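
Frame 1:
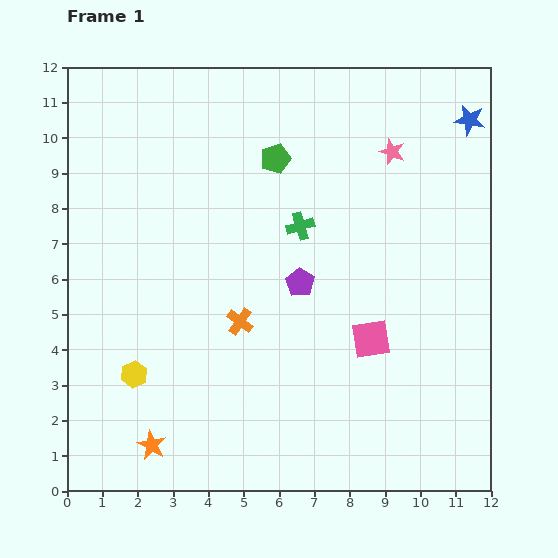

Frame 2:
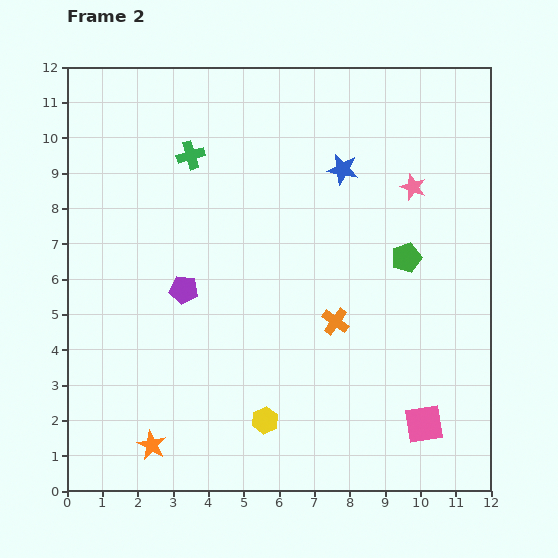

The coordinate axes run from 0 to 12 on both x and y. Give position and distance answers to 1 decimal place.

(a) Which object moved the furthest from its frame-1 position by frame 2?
the green pentagon

(moved 4.6; next 3.9)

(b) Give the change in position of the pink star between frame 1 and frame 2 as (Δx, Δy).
(0.6, -1.0)

The pink star was at (9.2, 9.6) in frame 1 and (9.8, 8.6) in frame 2.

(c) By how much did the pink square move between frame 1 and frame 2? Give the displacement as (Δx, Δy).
(1.5, -2.4)

The pink square was at (8.6, 4.3) in frame 1 and (10.1, 1.9) in frame 2.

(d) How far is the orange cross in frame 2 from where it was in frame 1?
2.7

The orange cross moved from (4.9, 4.8) to (7.6, 4.8), a distance of √(2.7² + 0.0²) ≈ 2.7.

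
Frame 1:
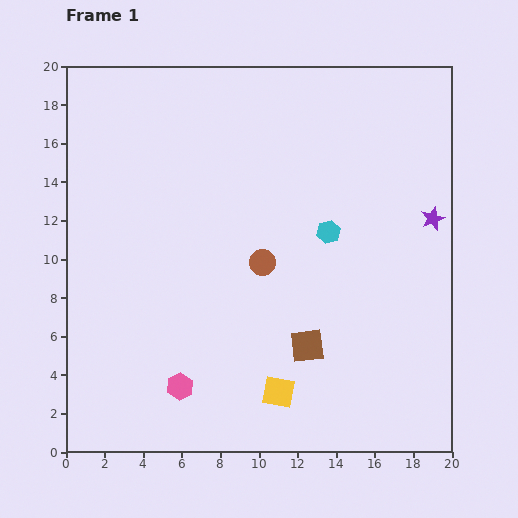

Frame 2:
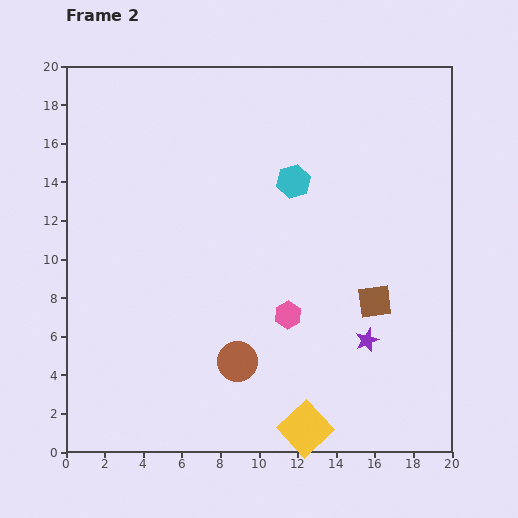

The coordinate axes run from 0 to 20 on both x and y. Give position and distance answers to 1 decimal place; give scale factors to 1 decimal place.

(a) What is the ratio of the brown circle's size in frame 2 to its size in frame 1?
1.5×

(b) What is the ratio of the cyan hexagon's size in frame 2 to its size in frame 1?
1.4×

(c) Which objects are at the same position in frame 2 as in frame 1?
none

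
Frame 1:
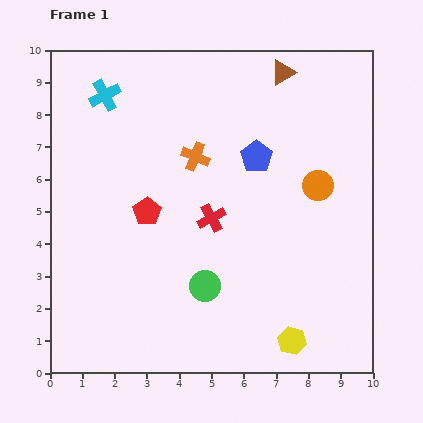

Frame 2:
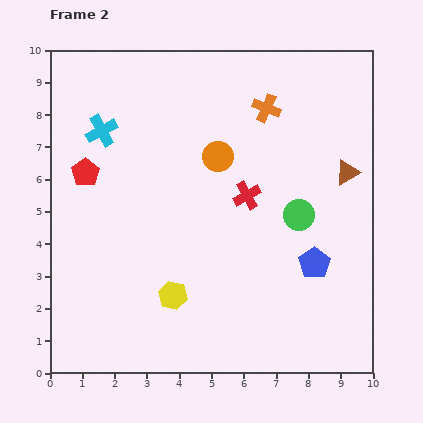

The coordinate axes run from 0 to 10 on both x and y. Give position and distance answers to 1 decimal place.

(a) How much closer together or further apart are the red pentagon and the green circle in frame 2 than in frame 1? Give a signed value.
+3.8

Distance in frame 1: 2.9. Distance in frame 2: 6.7.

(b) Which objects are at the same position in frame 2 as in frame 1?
none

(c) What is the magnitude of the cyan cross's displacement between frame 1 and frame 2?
1.1

The cyan cross moved from (1.7, 8.6) to (1.6, 7.5), a distance of √(0.1² + 1.1²) ≈ 1.1.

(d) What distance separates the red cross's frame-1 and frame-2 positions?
1.3

The red cross moved from (5.0, 4.8) to (6.1, 5.5), a distance of √(1.1² + 0.7²) ≈ 1.3.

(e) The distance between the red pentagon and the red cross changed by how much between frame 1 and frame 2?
+3.0

Distance in frame 1: 2.0. Distance in frame 2: 5.0.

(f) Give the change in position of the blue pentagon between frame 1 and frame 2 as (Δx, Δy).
(1.8, -3.3)

The blue pentagon was at (6.4, 6.7) in frame 1 and (8.2, 3.4) in frame 2.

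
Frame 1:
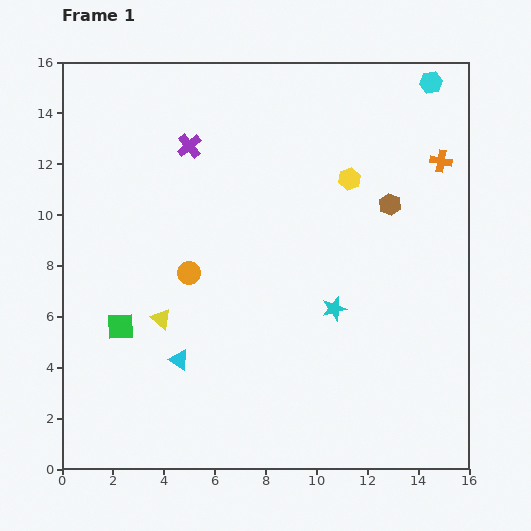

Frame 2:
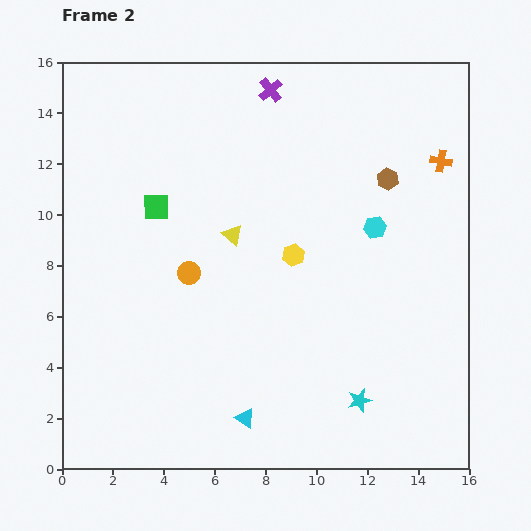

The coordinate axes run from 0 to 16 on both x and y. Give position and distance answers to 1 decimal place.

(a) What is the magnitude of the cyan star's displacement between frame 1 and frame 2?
3.7

The cyan star moved from (10.7, 6.3) to (11.7, 2.7), a distance of √(1.0² + 3.6²) ≈ 3.7.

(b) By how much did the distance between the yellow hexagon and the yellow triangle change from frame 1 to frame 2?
-6.7

Distance in frame 1: 9.2. Distance in frame 2: 2.5.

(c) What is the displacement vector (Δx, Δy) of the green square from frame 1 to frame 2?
(1.4, 4.7)

The green square was at (2.3, 5.6) in frame 1 and (3.7, 10.3) in frame 2.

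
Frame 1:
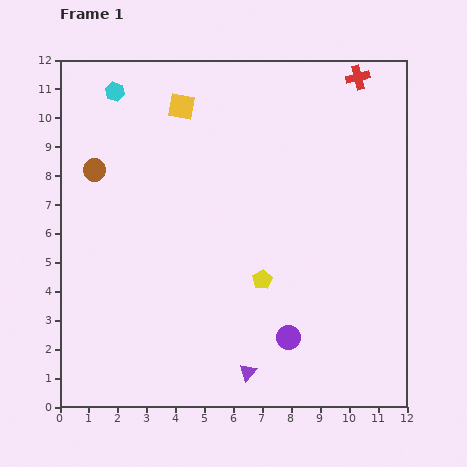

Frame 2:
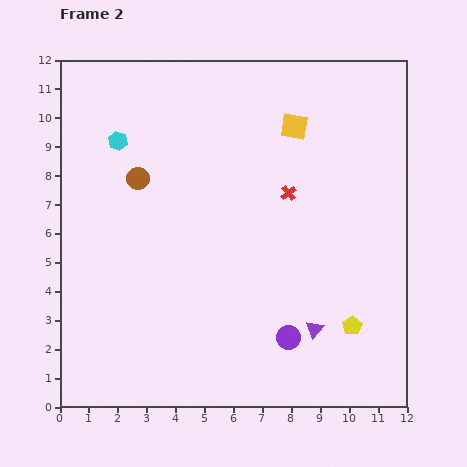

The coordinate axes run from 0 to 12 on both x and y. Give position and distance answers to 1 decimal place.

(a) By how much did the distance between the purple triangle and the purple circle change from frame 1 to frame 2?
-0.9

Distance in frame 1: 1.8. Distance in frame 2: 0.9.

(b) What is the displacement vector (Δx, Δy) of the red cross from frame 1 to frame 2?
(-2.4, -4.0)

The red cross was at (10.3, 11.4) in frame 1 and (7.9, 7.4) in frame 2.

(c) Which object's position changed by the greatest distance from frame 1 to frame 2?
the red cross

(moved 4.7; next 4.0)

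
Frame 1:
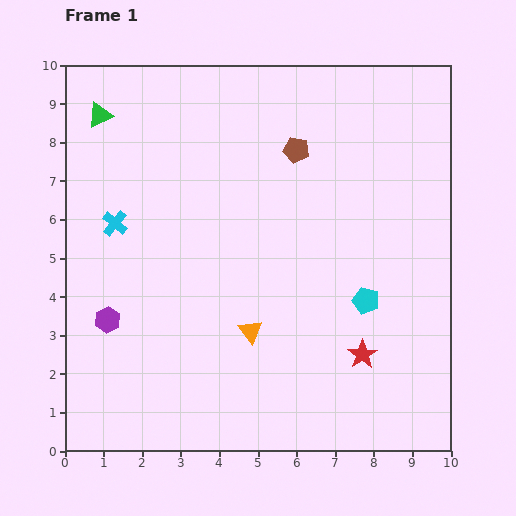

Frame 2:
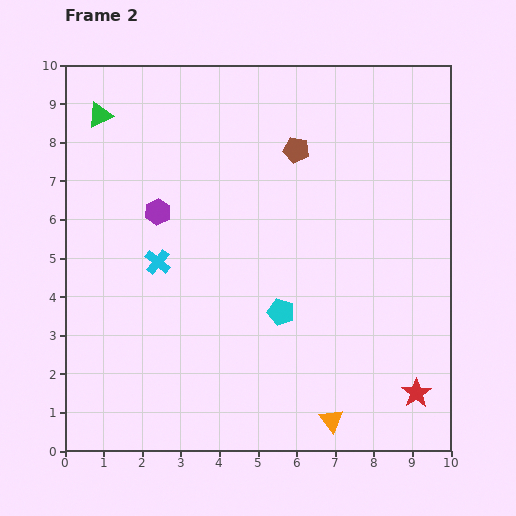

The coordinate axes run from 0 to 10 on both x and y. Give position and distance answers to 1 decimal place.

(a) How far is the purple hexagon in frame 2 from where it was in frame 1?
3.1

The purple hexagon moved from (1.1, 3.4) to (2.4, 6.2), a distance of √(1.3² + 2.8²) ≈ 3.1.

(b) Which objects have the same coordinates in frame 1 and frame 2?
the green triangle, the brown pentagon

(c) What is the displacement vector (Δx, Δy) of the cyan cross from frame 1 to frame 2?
(1.1, -1.0)

The cyan cross was at (1.3, 5.9) in frame 1 and (2.4, 4.9) in frame 2.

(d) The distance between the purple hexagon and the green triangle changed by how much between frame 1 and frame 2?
-2.4

Distance in frame 1: 5.3. Distance in frame 2: 2.9.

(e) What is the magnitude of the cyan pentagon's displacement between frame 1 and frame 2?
2.2

The cyan pentagon moved from (7.8, 3.9) to (5.6, 3.6), a distance of √(2.2² + 0.3²) ≈ 2.2.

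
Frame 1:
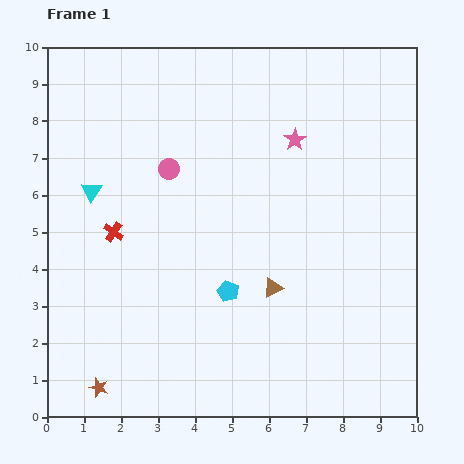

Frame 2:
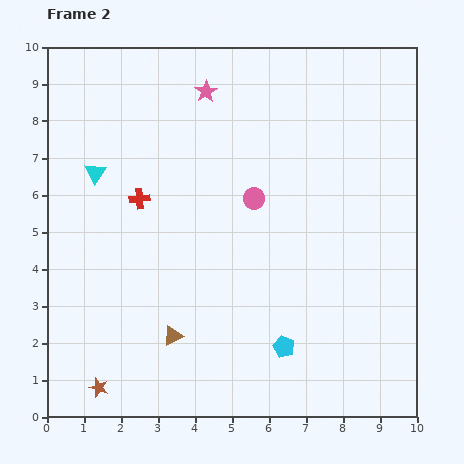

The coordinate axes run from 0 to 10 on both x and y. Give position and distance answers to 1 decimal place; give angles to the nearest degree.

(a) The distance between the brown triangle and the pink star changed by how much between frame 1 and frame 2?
+2.7

Distance in frame 1: 4.0. Distance in frame 2: 6.7.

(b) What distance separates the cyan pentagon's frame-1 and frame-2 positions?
2.1

The cyan pentagon moved from (4.9, 3.4) to (6.4, 1.9), a distance of √(1.5² + 1.5²) ≈ 2.1.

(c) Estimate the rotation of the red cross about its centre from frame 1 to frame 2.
40° counter-clockwise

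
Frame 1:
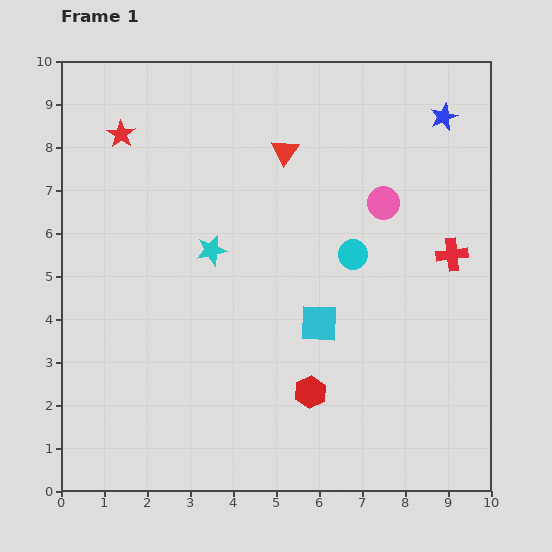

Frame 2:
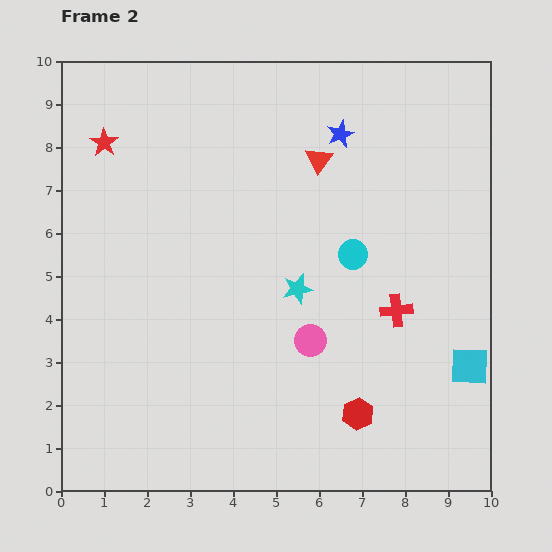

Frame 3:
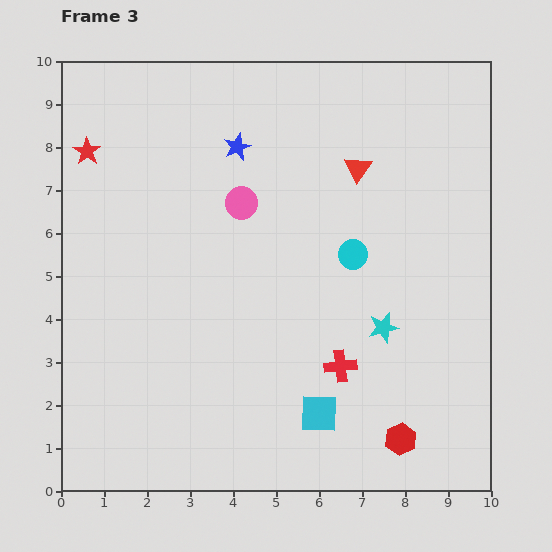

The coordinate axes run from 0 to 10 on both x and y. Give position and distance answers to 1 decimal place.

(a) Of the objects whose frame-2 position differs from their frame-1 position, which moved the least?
the red star

(moved 0.4)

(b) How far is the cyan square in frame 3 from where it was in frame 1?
2.1

The cyan square moved from (6.0, 3.9) to (6.0, 1.8), a distance of √(0.0² + 2.1²) ≈ 2.1.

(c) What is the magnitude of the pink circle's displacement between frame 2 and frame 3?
3.6

The pink circle moved from (5.8, 3.5) to (4.2, 6.7), a distance of √(1.6² + 3.2²) ≈ 3.6.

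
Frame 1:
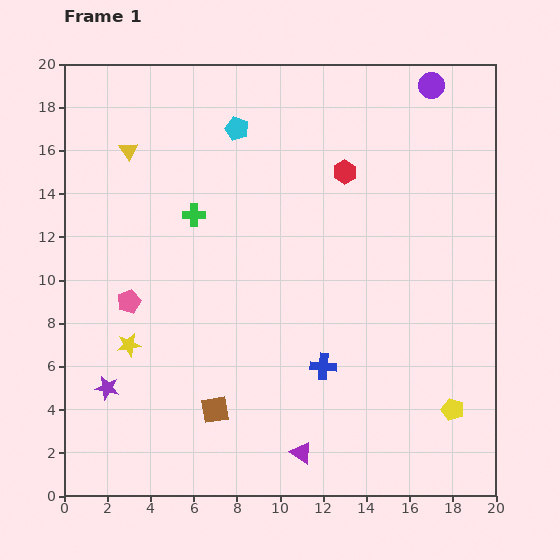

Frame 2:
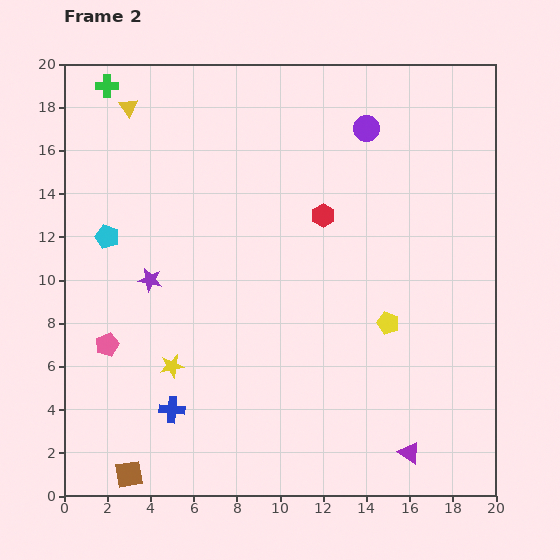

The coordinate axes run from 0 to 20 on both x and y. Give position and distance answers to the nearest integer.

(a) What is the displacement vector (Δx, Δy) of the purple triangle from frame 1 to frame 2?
(5, 0)

The purple triangle was at (11, 2) in frame 1 and (16, 2) in frame 2.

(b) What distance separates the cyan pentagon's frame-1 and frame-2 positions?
8

The cyan pentagon moved from (8, 17) to (2, 12), a distance of √(6² + 5²) ≈ 8.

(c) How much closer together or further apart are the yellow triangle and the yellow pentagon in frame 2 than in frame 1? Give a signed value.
-3

Distance in frame 1: 19. Distance in frame 2: 16.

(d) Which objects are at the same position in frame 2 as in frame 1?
none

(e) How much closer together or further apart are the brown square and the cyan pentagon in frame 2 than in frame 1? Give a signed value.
-2

Distance in frame 1: 13. Distance in frame 2: 11.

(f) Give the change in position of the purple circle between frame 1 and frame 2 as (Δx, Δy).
(-3, -2)

The purple circle was at (17, 19) in frame 1 and (14, 17) in frame 2.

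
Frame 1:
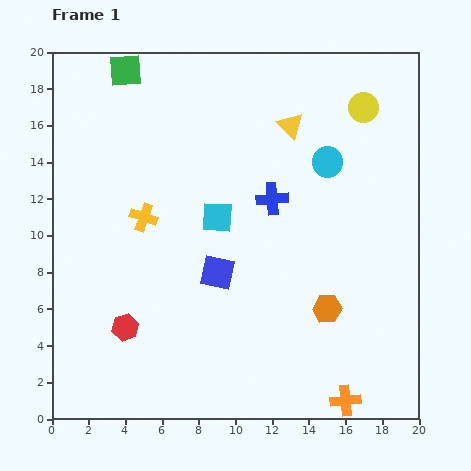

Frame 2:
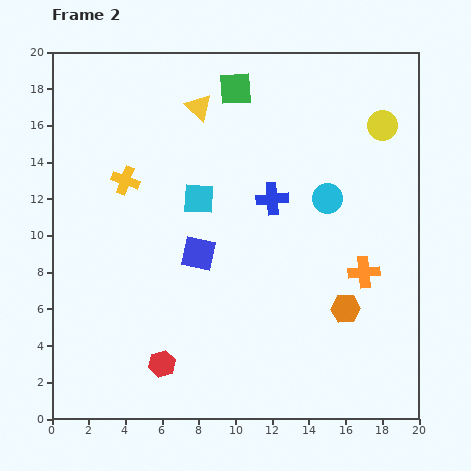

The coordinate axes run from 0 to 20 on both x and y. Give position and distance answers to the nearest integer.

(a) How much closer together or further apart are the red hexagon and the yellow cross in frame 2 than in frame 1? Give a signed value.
+4

Distance in frame 1: 6. Distance in frame 2: 10.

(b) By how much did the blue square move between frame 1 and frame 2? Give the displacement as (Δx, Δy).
(-1, 1)

The blue square was at (9, 8) in frame 1 and (8, 9) in frame 2.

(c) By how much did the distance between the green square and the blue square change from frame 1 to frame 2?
-3

Distance in frame 1: 12. Distance in frame 2: 9.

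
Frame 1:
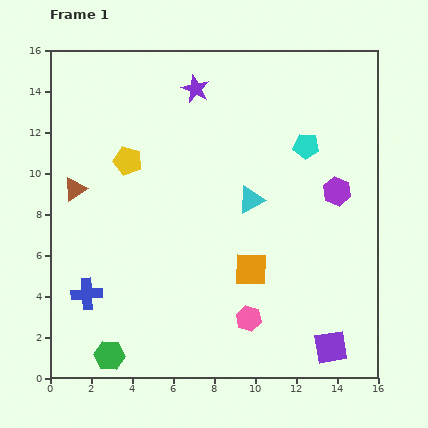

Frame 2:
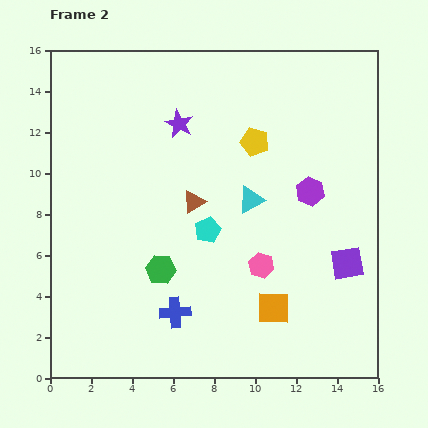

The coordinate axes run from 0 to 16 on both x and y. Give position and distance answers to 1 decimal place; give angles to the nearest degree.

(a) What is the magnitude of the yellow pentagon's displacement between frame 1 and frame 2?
6.3

The yellow pentagon moved from (3.8, 10.6) to (10.0, 11.5), a distance of √(6.2² + 0.9²) ≈ 6.3.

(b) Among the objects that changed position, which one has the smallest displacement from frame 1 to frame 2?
the purple hexagon

(moved 1.3)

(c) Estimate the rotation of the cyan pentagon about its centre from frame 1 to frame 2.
30° counter-clockwise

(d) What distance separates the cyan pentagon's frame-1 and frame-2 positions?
6.3

The cyan pentagon moved from (12.5, 11.3) to (7.7, 7.2), a distance of √(4.8² + 4.1²) ≈ 6.3.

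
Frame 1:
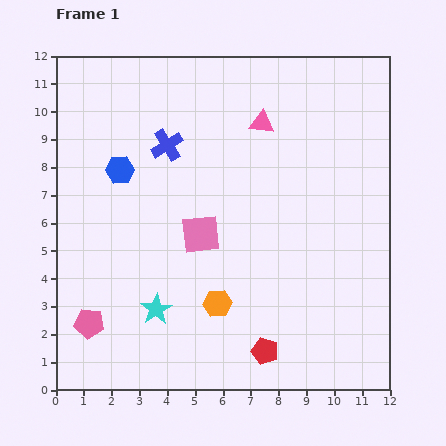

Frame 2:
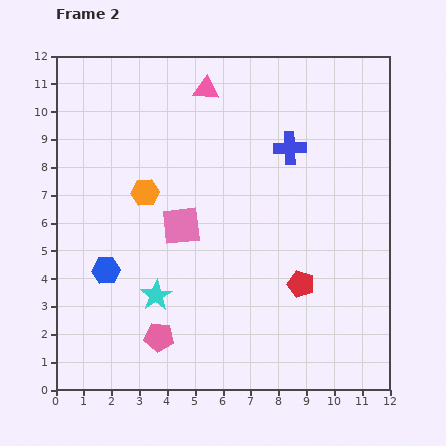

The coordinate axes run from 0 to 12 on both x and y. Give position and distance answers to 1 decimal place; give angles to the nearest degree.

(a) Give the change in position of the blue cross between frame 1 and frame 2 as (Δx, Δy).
(4.4, -0.1)

The blue cross was at (4.0, 8.8) in frame 1 and (8.4, 8.7) in frame 2.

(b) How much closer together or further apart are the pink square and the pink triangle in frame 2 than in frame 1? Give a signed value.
+0.4

Distance in frame 1: 4.6. Distance in frame 2: 5.0.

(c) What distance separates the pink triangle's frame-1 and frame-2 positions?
2.3

The pink triangle moved from (7.4, 9.6) to (5.4, 10.8), a distance of √(2.0² + 1.2²) ≈ 2.3.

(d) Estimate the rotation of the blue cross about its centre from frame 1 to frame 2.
29° clockwise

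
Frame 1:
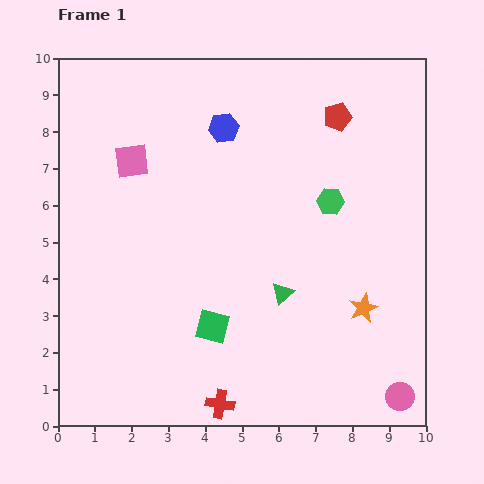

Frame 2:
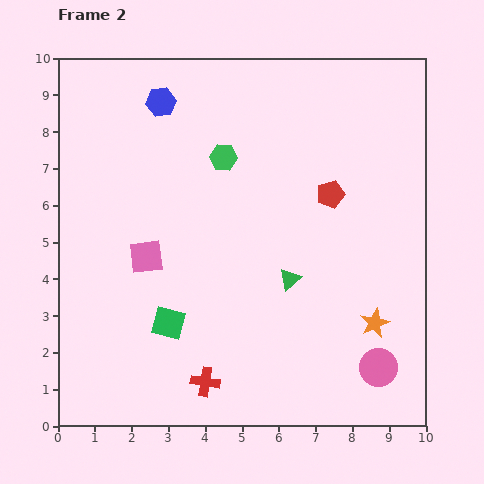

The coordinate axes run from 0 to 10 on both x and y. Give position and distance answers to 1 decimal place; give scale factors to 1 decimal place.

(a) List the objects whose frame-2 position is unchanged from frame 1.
none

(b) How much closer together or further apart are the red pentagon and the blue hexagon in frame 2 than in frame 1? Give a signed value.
+2.1

Distance in frame 1: 3.1. Distance in frame 2: 5.2.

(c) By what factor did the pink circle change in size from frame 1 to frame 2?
1.3×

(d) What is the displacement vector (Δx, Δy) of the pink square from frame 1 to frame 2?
(0.4, -2.6)

The pink square was at (2.0, 7.2) in frame 1 and (2.4, 4.6) in frame 2.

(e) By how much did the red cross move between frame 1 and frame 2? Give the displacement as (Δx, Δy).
(-0.4, 0.6)

The red cross was at (4.4, 0.6) in frame 1 and (4.0, 1.2) in frame 2.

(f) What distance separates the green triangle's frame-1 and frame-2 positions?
0.4

The green triangle moved from (6.1, 3.6) to (6.3, 4.0), a distance of √(0.2² + 0.4²) ≈ 0.4.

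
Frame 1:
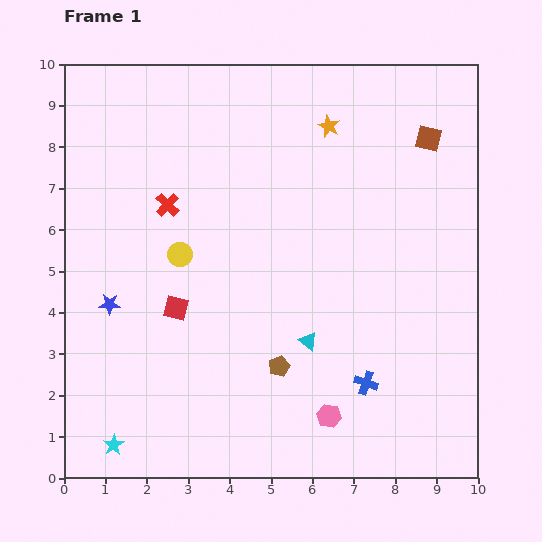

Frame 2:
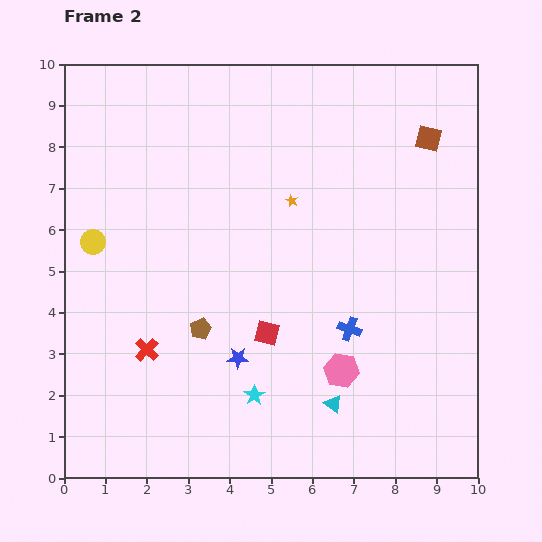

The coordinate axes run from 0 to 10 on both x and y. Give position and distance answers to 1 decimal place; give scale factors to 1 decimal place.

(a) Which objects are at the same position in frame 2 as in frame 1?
the brown square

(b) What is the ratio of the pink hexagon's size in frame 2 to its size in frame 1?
1.5×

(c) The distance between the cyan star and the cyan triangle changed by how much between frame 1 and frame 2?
-3.4

Distance in frame 1: 5.3. Distance in frame 2: 1.9.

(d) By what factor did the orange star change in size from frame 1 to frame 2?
0.6×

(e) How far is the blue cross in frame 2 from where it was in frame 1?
1.4

The blue cross moved from (7.3, 2.3) to (6.9, 3.6), a distance of √(0.4² + 1.3²) ≈ 1.4.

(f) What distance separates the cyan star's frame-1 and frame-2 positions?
3.6

The cyan star moved from (1.2, 0.8) to (4.6, 2.0), a distance of √(3.4² + 1.2²) ≈ 3.6.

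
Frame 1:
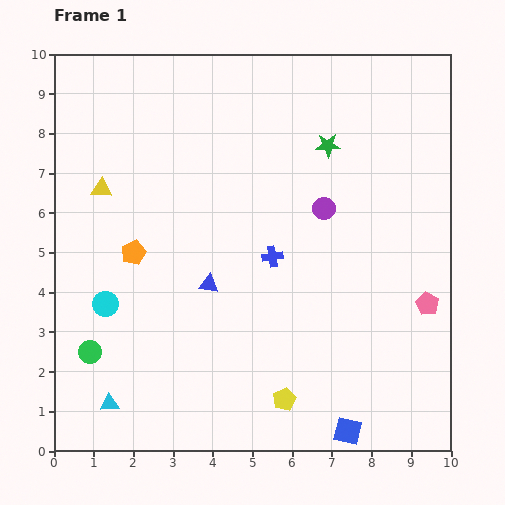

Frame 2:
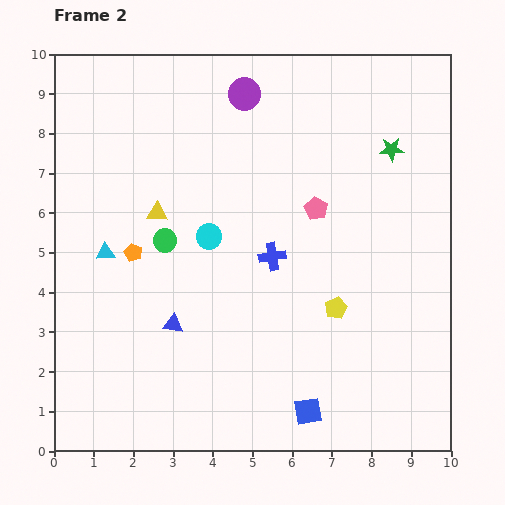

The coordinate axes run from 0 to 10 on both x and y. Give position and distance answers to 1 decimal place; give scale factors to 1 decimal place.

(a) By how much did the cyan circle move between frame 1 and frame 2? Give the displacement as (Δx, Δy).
(2.6, 1.7)

The cyan circle was at (1.3, 3.7) in frame 1 and (3.9, 5.4) in frame 2.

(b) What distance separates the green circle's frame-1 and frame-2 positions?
3.4

The green circle moved from (0.9, 2.5) to (2.8, 5.3), a distance of √(1.9² + 2.8²) ≈ 3.4.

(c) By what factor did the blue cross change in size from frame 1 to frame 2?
1.3×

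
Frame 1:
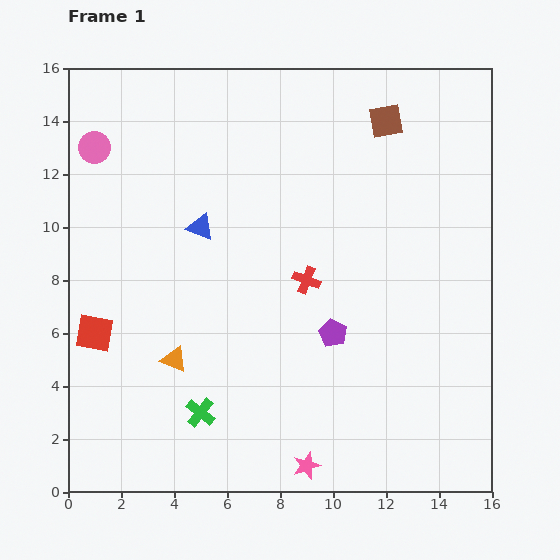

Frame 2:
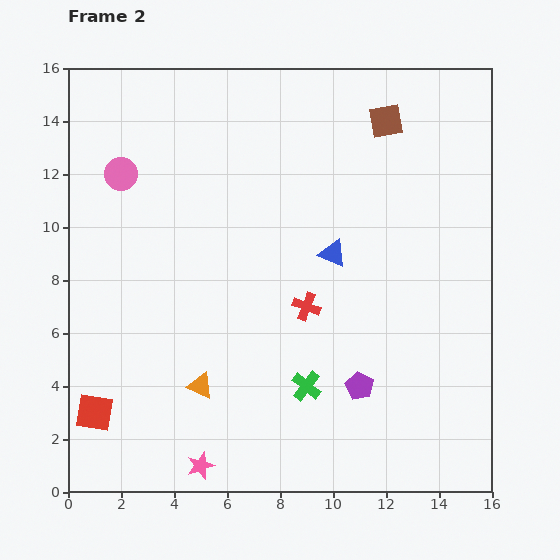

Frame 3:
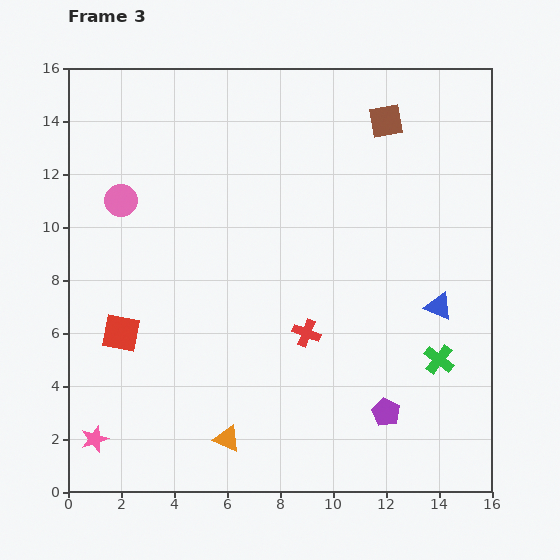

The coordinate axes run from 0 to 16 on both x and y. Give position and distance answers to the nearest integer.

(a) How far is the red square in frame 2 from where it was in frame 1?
3

The red square moved from (1, 6) to (1, 3), a distance of √(0² + 3²) ≈ 3.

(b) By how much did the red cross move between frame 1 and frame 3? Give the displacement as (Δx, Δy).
(0, -2)

The red cross was at (9, 8) in frame 1 and (9, 6) in frame 3.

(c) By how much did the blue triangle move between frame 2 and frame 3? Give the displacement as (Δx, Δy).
(4, -2)

The blue triangle was at (10, 9) in frame 2 and (14, 7) in frame 3.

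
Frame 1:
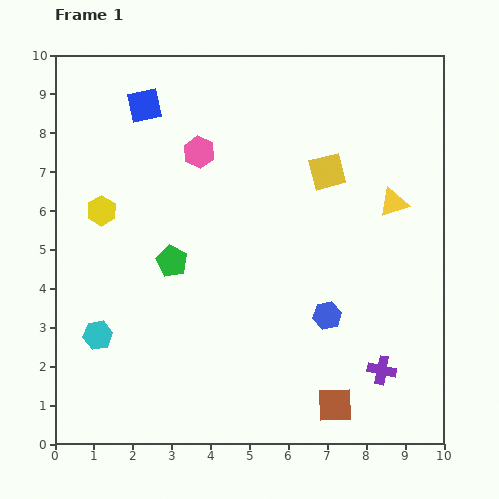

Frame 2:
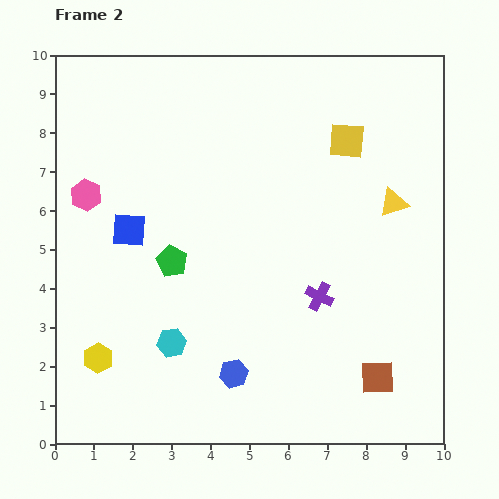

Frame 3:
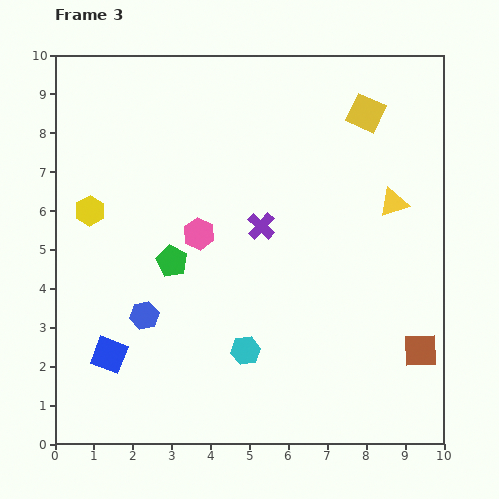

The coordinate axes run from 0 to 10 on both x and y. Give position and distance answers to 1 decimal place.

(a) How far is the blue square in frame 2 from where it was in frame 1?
3.2

The blue square moved from (2.3, 8.7) to (1.9, 5.5), a distance of √(0.4² + 3.2²) ≈ 3.2.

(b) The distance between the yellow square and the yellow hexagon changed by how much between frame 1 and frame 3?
+1.6

Distance in frame 1: 5.9. Distance in frame 3: 7.5.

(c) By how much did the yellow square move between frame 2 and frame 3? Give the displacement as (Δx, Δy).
(0.5, 0.7)

The yellow square was at (7.5, 7.8) in frame 2 and (8.0, 8.5) in frame 3.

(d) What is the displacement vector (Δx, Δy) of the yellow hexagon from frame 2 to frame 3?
(-0.2, 3.8)

The yellow hexagon was at (1.1, 2.2) in frame 2 and (0.9, 6.0) in frame 3.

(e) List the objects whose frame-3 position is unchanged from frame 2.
the yellow triangle, the green pentagon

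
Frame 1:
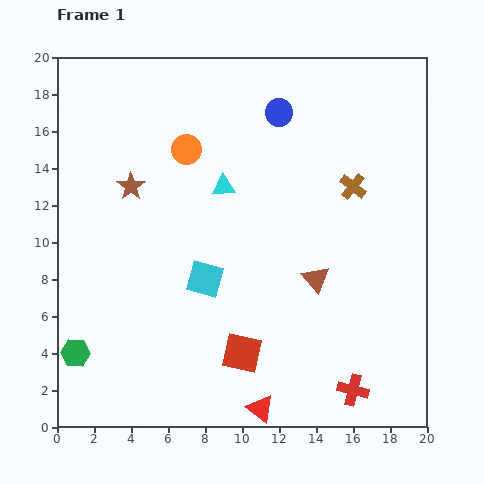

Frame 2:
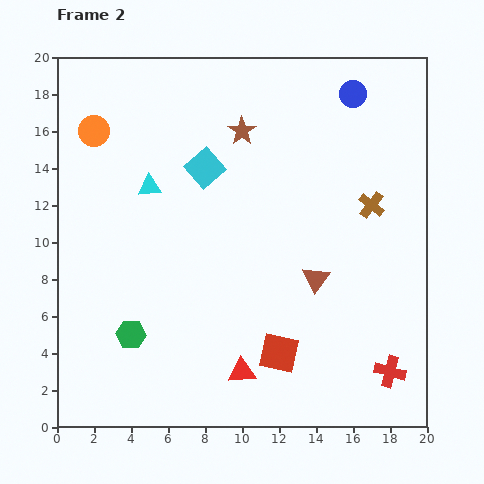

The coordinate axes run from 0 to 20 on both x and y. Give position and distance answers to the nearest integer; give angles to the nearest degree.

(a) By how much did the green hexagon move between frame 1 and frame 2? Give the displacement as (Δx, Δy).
(3, 1)

The green hexagon was at (1, 4) in frame 1 and (4, 5) in frame 2.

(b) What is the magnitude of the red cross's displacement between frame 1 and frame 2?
2

The red cross moved from (16, 2) to (18, 3), a distance of √(2² + 1²) ≈ 2.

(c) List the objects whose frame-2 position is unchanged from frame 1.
the brown triangle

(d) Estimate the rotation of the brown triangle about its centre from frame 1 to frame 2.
15° clockwise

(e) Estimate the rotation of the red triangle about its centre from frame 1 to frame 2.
43° counter-clockwise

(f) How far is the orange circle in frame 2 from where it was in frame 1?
5

The orange circle moved from (7, 15) to (2, 16), a distance of √(5² + 1²) ≈ 5.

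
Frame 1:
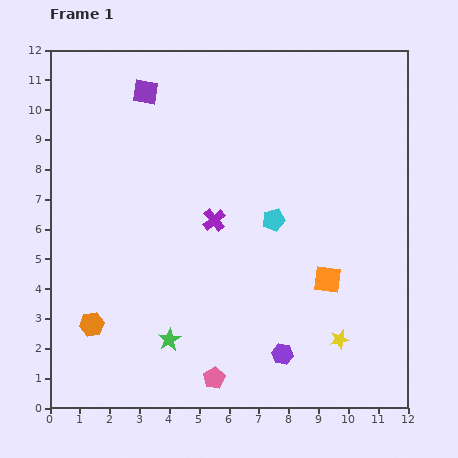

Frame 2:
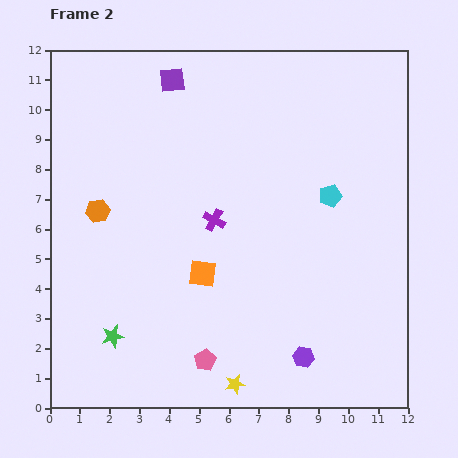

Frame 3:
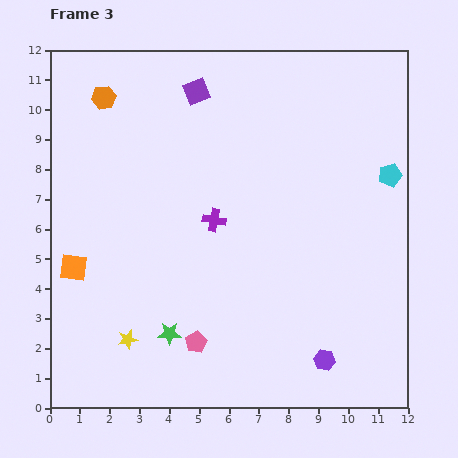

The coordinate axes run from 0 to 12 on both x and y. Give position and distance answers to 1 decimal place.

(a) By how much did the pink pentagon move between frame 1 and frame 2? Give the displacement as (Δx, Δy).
(-0.3, 0.6)

The pink pentagon was at (5.5, 1.0) in frame 1 and (5.2, 1.6) in frame 2.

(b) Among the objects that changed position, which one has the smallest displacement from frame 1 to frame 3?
the green star

(moved 0.2)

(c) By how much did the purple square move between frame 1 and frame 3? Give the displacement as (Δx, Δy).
(1.7, 0.0)

The purple square was at (3.2, 10.6) in frame 1 and (4.9, 10.6) in frame 3.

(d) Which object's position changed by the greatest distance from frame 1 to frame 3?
the orange square

(moved 8.5; next 7.6)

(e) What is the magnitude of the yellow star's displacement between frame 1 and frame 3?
7.1

The yellow star moved from (9.7, 2.3) to (2.6, 2.3), a distance of √(7.1² + 0.0²) ≈ 7.1.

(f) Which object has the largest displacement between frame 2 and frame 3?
the orange square

(moved 4.3; next 3.9)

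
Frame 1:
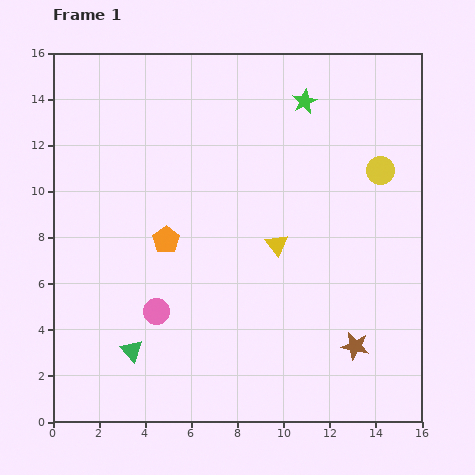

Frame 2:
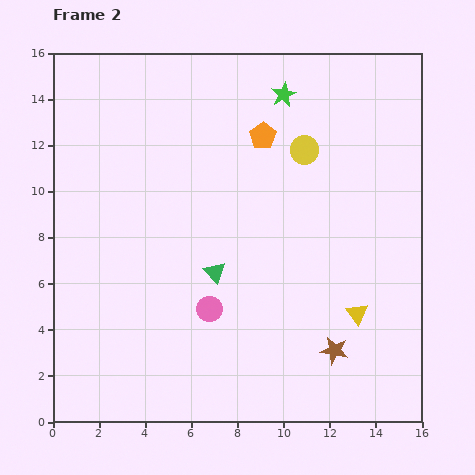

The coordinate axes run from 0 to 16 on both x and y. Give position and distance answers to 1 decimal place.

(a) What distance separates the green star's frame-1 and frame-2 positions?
0.9

The green star moved from (10.9, 13.9) to (10.0, 14.2), a distance of √(0.9² + 0.3²) ≈ 0.9.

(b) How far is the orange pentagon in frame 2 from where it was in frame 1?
6.2

The orange pentagon moved from (4.9, 7.9) to (9.1, 12.4), a distance of √(4.2² + 4.5²) ≈ 6.2.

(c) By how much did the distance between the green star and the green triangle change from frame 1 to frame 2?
-4.8

Distance in frame 1: 13.1. Distance in frame 2: 8.3.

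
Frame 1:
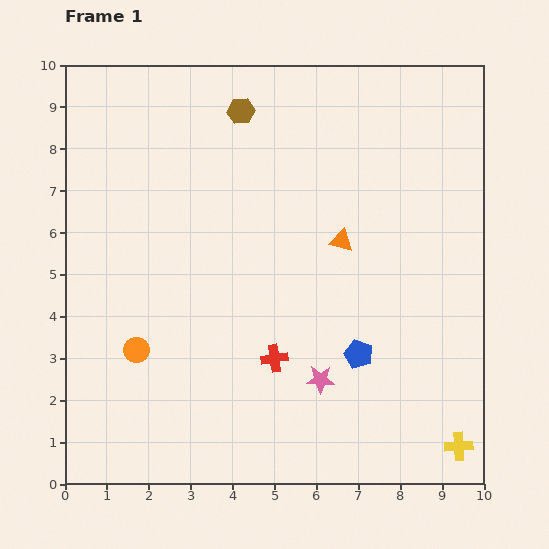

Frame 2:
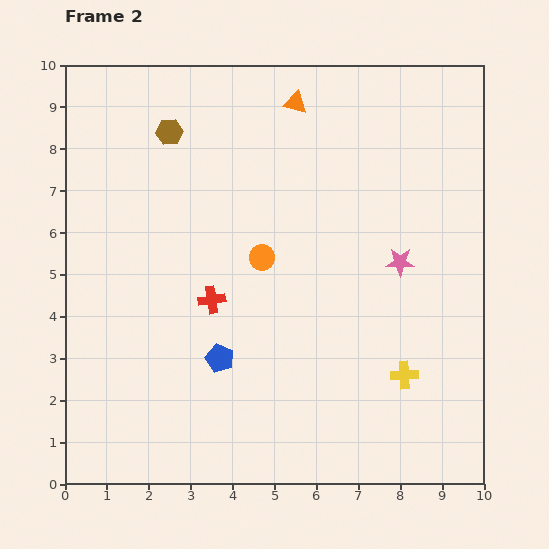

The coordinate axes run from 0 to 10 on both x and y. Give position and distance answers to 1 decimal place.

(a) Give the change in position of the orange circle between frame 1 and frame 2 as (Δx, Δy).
(3.0, 2.2)

The orange circle was at (1.7, 3.2) in frame 1 and (4.7, 5.4) in frame 2.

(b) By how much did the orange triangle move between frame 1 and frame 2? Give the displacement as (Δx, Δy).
(-1.1, 3.3)

The orange triangle was at (6.6, 5.8) in frame 1 and (5.5, 9.1) in frame 2.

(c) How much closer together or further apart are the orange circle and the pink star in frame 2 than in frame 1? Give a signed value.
-1.2

Distance in frame 1: 4.5. Distance in frame 2: 3.3.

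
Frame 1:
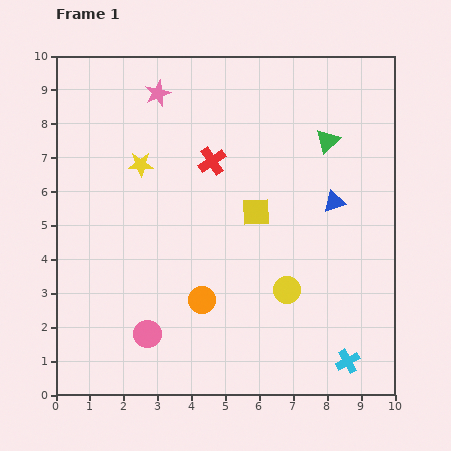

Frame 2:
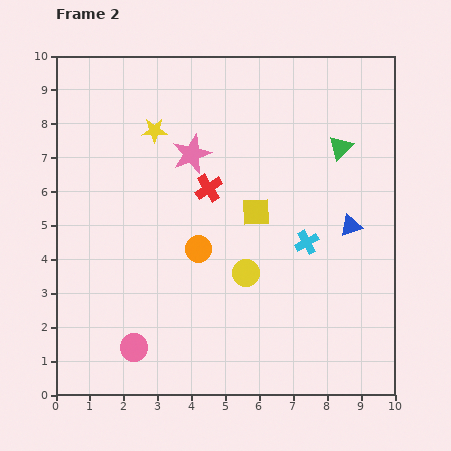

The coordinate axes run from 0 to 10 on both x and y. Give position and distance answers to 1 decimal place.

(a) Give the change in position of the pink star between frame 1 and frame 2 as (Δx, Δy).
(1.0, -1.8)

The pink star was at (3.0, 8.9) in frame 1 and (4.0, 7.1) in frame 2.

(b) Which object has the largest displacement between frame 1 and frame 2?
the cyan cross

(moved 3.7; next 2.1)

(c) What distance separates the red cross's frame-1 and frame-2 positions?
0.8

The red cross moved from (4.6, 6.9) to (4.5, 6.1), a distance of √(0.1² + 0.8²) ≈ 0.8.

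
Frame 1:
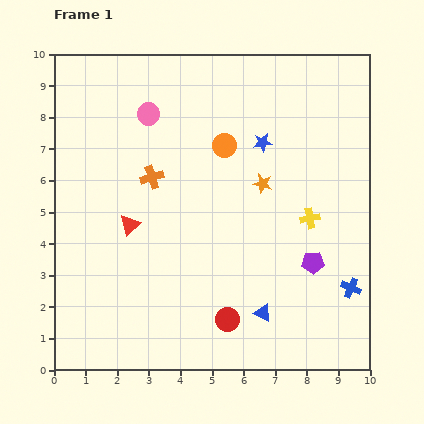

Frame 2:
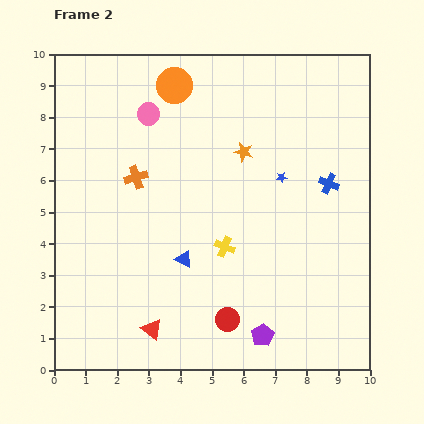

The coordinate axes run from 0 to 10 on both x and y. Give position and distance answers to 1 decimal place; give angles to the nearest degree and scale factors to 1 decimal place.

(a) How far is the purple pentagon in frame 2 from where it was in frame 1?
2.8

The purple pentagon moved from (8.2, 3.4) to (6.6, 1.1), a distance of √(1.6² + 2.3²) ≈ 2.8.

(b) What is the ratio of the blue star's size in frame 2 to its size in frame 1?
0.6×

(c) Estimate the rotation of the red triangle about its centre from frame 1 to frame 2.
41° counter-clockwise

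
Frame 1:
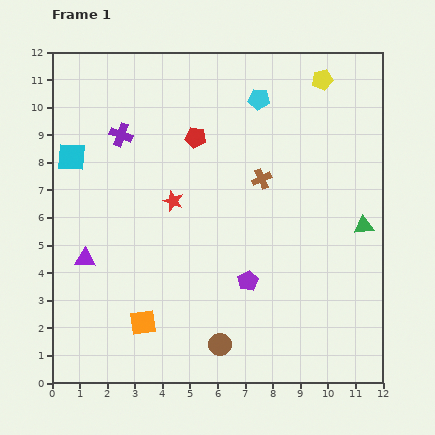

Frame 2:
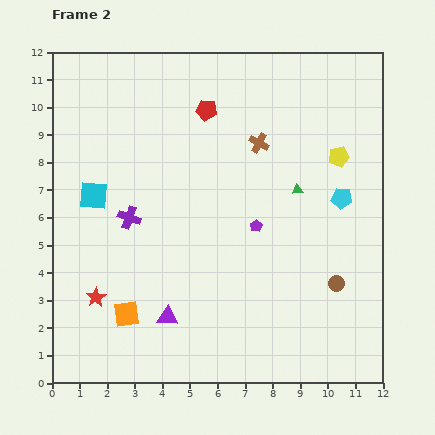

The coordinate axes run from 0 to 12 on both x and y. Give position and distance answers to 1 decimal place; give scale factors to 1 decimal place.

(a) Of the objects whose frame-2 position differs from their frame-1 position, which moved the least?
the orange square

(moved 0.7)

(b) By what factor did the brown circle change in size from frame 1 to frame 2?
0.7×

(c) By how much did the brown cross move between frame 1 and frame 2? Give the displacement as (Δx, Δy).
(-0.1, 1.3)

The brown cross was at (7.6, 7.4) in frame 1 and (7.5, 8.7) in frame 2.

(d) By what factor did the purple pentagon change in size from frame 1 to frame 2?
0.6×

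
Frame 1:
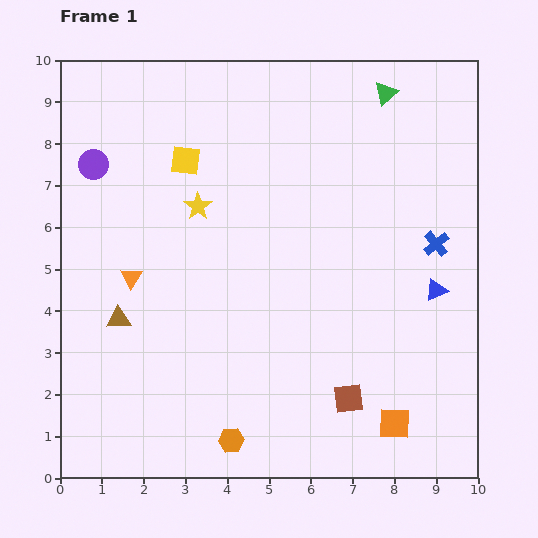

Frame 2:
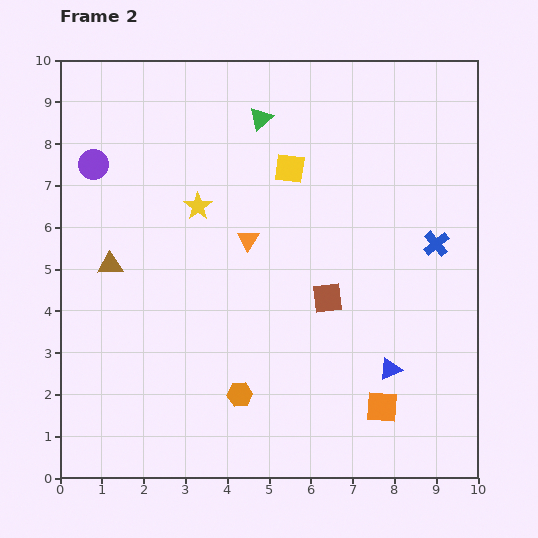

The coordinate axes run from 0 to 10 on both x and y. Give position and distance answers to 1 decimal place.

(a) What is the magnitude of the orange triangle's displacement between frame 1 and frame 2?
2.9

The orange triangle moved from (1.7, 4.8) to (4.5, 5.7), a distance of √(2.8² + 0.9²) ≈ 2.9.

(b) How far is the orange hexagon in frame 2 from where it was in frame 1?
1.1

The orange hexagon moved from (4.1, 0.9) to (4.3, 2.0), a distance of √(0.2² + 1.1²) ≈ 1.1.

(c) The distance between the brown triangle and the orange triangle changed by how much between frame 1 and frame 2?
+2.4

Distance in frame 1: 1.0. Distance in frame 2: 3.4.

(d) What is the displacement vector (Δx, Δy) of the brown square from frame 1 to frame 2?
(-0.5, 2.4)

The brown square was at (6.9, 1.9) in frame 1 and (6.4, 4.3) in frame 2.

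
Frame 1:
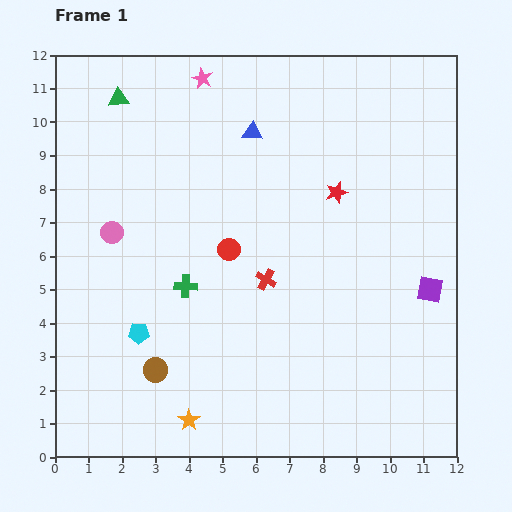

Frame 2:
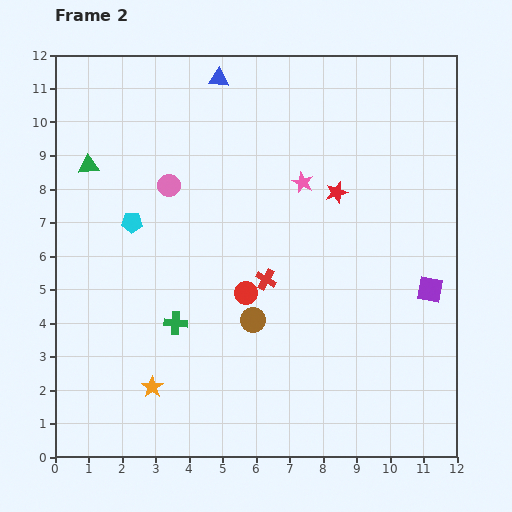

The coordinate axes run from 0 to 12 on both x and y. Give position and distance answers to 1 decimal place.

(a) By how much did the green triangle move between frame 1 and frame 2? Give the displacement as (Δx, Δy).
(-0.9, -2.0)

The green triangle was at (1.9, 10.7) in frame 1 and (1.0, 8.7) in frame 2.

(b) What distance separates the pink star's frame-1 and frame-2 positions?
4.3

The pink star moved from (4.4, 11.3) to (7.4, 8.2), a distance of √(3.0² + 3.1²) ≈ 4.3.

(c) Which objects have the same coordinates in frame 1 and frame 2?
the purple square, the red cross, the red star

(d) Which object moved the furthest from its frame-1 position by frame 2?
the pink star

(moved 4.3; next 3.3)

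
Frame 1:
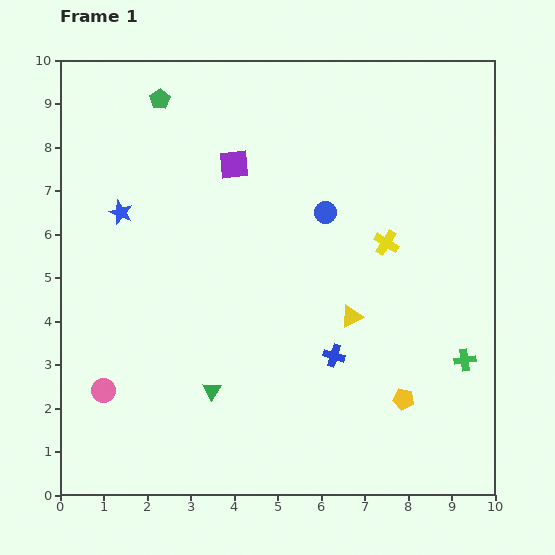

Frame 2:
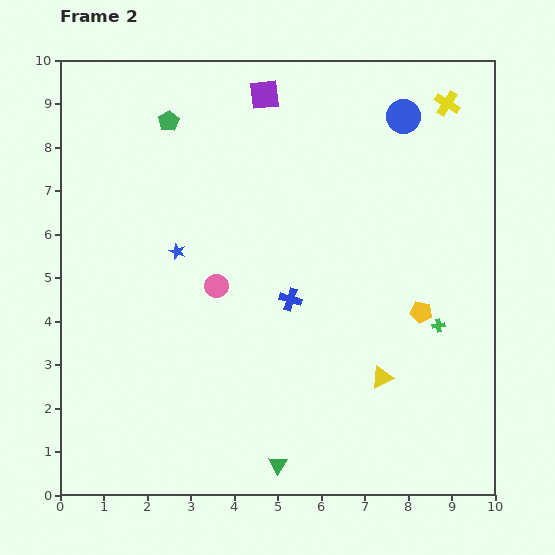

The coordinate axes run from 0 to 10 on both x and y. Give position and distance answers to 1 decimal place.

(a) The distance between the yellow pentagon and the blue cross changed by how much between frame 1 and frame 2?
+1.1

Distance in frame 1: 1.9. Distance in frame 2: 3.0.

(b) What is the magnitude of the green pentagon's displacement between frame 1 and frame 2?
0.5

The green pentagon moved from (2.3, 9.1) to (2.5, 8.6), a distance of √(0.2² + 0.5²) ≈ 0.5.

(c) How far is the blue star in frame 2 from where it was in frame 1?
1.6

The blue star moved from (1.4, 6.5) to (2.7, 5.6), a distance of √(1.3² + 0.9²) ≈ 1.6.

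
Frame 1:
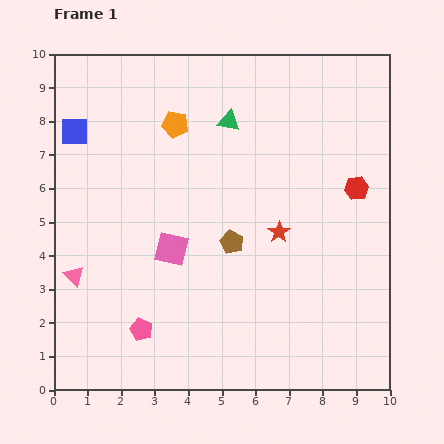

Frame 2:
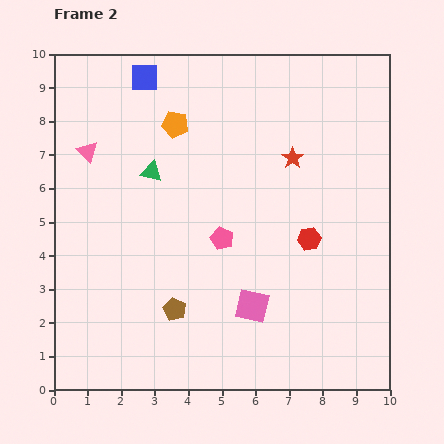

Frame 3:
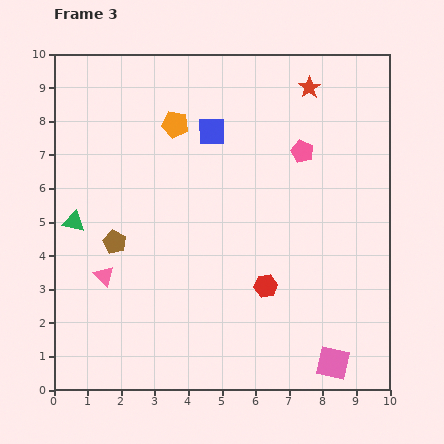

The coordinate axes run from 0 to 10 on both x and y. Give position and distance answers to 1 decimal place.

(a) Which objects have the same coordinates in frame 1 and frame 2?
the orange pentagon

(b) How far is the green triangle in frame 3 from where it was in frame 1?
5.5

The green triangle moved from (5.2, 8.0) to (0.6, 5.0), a distance of √(4.6² + 3.0²) ≈ 5.5.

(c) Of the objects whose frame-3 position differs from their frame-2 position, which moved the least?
the red hexagon

(moved 1.9)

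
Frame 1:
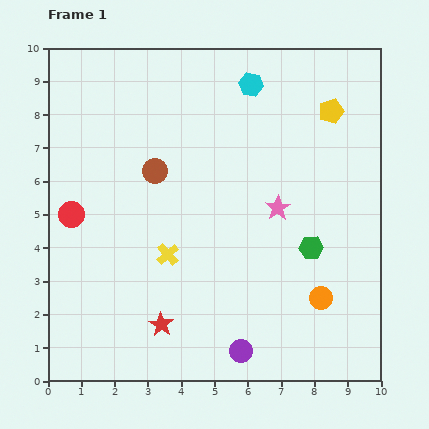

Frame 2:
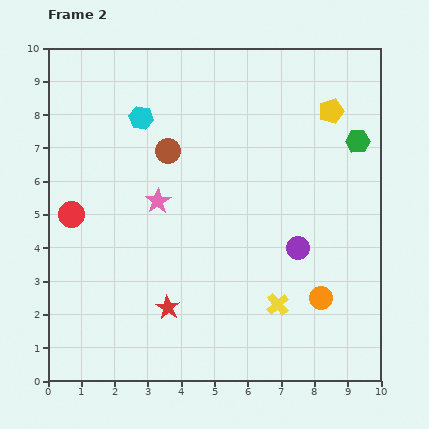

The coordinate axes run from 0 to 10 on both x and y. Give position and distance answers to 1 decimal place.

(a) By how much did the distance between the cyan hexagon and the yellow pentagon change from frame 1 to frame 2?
+3.2

Distance in frame 1: 2.5. Distance in frame 2: 5.7.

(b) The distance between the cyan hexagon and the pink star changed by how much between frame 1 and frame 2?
-1.3

Distance in frame 1: 3.8. Distance in frame 2: 2.5.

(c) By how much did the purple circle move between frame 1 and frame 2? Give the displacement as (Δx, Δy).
(1.7, 3.1)

The purple circle was at (5.8, 0.9) in frame 1 and (7.5, 4.0) in frame 2.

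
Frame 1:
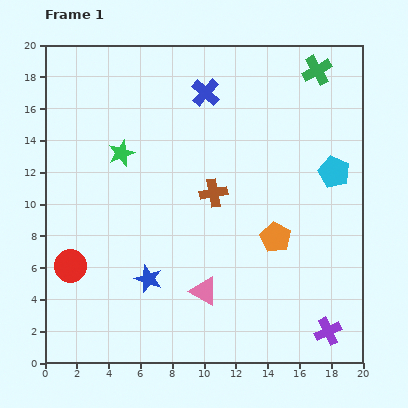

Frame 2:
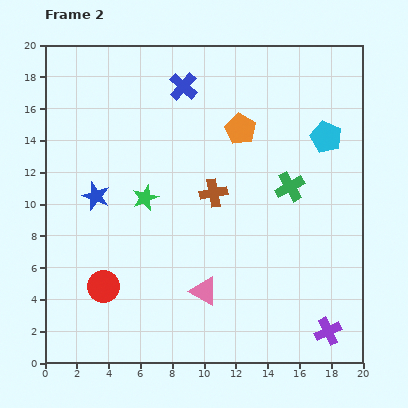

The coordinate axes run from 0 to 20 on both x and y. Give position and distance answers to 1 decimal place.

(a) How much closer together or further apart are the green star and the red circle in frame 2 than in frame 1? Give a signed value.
-1.6

Distance in frame 1: 7.8. Distance in frame 2: 6.2.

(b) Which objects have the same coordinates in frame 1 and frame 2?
the brown cross, the pink triangle, the purple cross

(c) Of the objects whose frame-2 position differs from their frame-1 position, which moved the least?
the blue cross

(moved 1.5)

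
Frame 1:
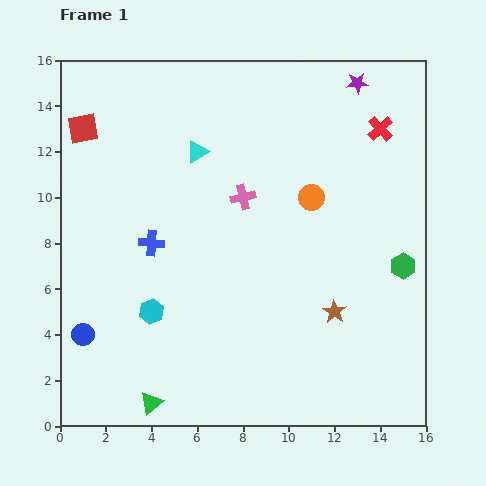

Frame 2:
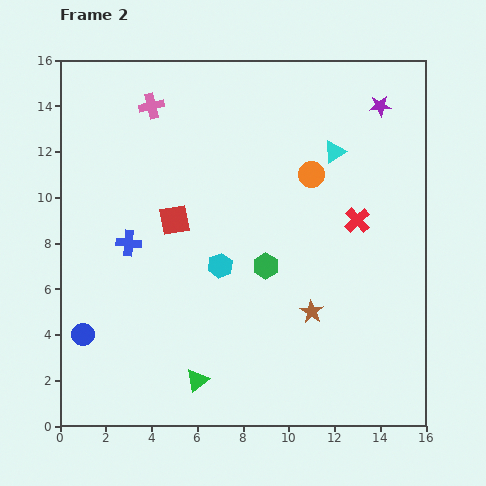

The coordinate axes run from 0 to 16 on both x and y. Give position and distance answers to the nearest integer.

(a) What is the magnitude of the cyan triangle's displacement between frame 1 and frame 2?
6

The cyan triangle moved from (6, 12) to (12, 12), a distance of √(6² + 0²) ≈ 6.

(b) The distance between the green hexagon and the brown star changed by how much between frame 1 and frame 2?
-1

Distance in frame 1: 4. Distance in frame 2: 3.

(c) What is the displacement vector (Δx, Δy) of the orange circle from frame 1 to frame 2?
(0, 1)

The orange circle was at (11, 10) in frame 1 and (11, 11) in frame 2.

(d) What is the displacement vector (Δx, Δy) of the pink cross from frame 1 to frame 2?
(-4, 4)

The pink cross was at (8, 10) in frame 1 and (4, 14) in frame 2.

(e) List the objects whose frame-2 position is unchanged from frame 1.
the blue circle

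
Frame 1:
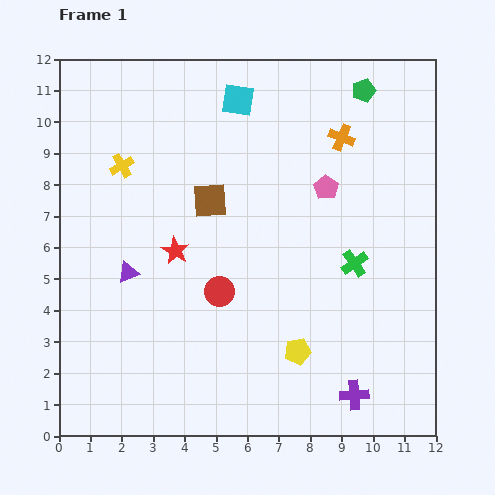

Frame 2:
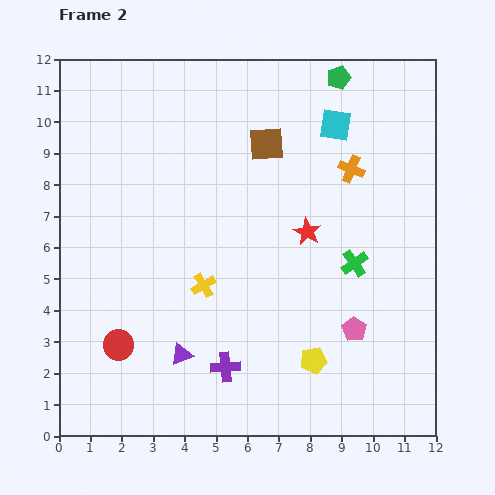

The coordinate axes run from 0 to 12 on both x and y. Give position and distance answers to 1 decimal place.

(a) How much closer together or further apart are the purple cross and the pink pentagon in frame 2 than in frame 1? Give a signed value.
-2.4

Distance in frame 1: 6.7. Distance in frame 2: 4.3.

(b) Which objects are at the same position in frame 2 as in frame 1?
the green cross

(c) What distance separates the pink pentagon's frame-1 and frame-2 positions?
4.6

The pink pentagon moved from (8.5, 7.9) to (9.4, 3.4), a distance of √(0.9² + 4.5²) ≈ 4.6.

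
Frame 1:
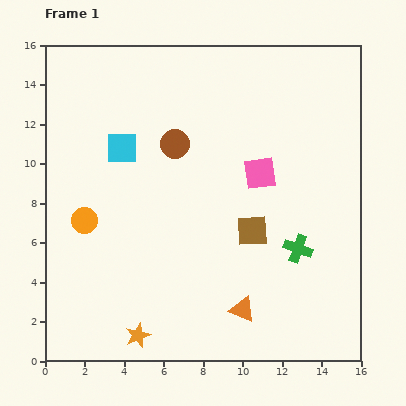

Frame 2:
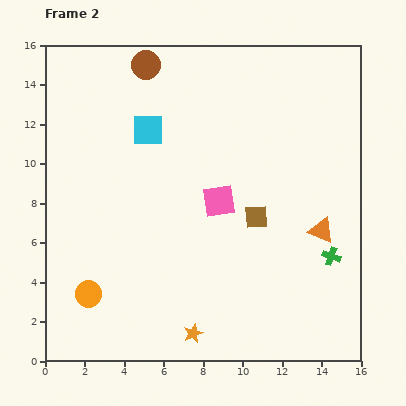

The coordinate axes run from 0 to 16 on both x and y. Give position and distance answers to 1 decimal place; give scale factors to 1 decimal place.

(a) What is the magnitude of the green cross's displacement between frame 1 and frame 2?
1.7

The green cross moved from (12.8, 5.7) to (14.5, 5.3), a distance of √(1.7² + 0.4²) ≈ 1.7.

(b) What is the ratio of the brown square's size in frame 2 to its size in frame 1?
0.7×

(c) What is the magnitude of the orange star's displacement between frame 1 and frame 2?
2.8

The orange star moved from (4.7, 1.3) to (7.5, 1.4), a distance of √(2.8² + 0.1²) ≈ 2.8.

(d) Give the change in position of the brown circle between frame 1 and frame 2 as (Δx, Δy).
(-1.5, 4.0)

The brown circle was at (6.6, 11.0) in frame 1 and (5.1, 15.0) in frame 2.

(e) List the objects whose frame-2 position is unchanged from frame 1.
none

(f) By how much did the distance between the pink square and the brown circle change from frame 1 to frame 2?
+3.2

Distance in frame 1: 4.6. Distance in frame 2: 7.8.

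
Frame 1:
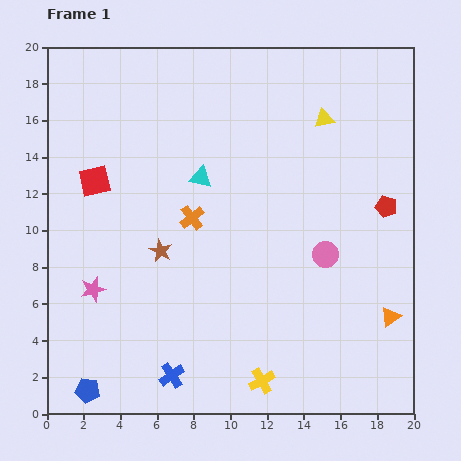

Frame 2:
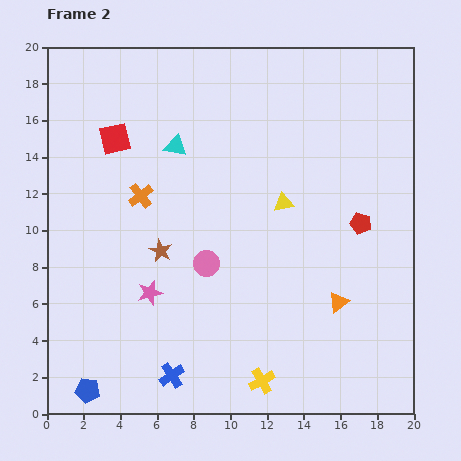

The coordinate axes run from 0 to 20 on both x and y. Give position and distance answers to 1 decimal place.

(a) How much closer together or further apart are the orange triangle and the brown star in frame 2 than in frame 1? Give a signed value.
-2.9

Distance in frame 1: 13.0. Distance in frame 2: 10.1.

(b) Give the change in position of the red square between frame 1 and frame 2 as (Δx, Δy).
(1.1, 2.3)

The red square was at (2.6, 12.7) in frame 1 and (3.7, 15.0) in frame 2.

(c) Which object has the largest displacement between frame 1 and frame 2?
the pink circle

(moved 6.5; next 5.1)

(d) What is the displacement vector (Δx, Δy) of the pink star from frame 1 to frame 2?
(3.1, -0.2)

The pink star was at (2.5, 6.8) in frame 1 and (5.6, 6.6) in frame 2.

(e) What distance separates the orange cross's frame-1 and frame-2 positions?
3.0

The orange cross moved from (7.9, 10.7) to (5.1, 11.9), a distance of √(2.8² + 1.2²) ≈ 3.0.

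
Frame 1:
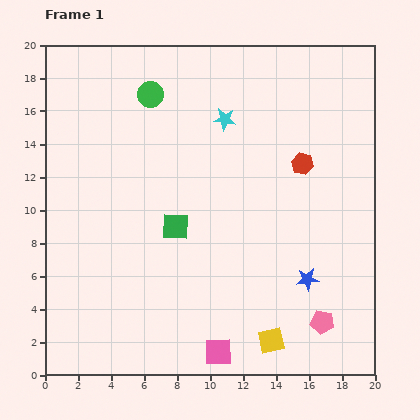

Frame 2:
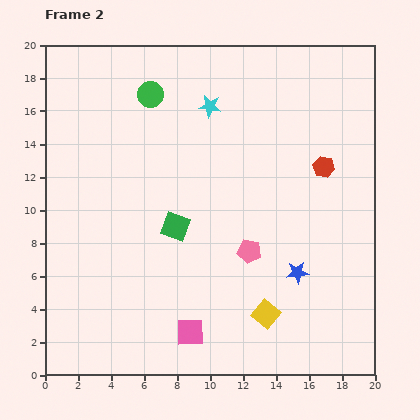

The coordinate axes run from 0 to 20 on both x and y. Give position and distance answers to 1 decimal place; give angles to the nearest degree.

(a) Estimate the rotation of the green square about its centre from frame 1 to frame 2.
16° clockwise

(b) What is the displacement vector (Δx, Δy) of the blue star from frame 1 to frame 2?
(-0.6, 0.4)

The blue star was at (15.9, 5.8) in frame 1 and (15.3, 6.2) in frame 2.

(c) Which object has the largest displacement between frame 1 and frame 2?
the pink pentagon

(moved 6.2; next 2.1)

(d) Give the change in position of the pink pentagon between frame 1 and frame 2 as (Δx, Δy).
(-4.4, 4.3)

The pink pentagon was at (16.8, 3.2) in frame 1 and (12.4, 7.5) in frame 2.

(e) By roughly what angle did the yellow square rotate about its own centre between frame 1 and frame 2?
38° counter-clockwise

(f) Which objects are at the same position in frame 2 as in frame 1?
the green circle, the green square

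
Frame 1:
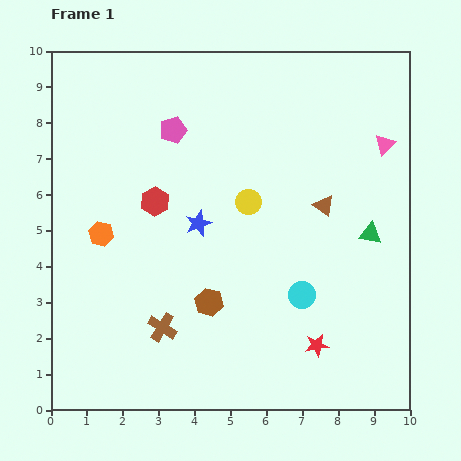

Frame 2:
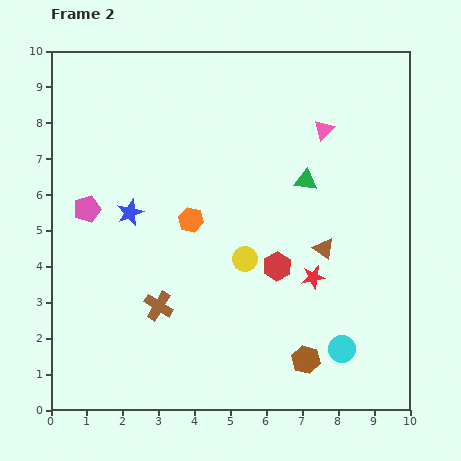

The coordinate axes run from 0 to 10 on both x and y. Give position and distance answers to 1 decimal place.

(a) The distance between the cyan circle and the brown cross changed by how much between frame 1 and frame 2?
+1.2

Distance in frame 1: 4.0. Distance in frame 2: 5.2.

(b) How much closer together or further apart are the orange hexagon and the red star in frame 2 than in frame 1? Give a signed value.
-3.0

Distance in frame 1: 6.8. Distance in frame 2: 3.8.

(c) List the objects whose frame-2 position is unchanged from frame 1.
none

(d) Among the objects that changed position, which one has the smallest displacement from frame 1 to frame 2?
the brown cross

(moved 0.6)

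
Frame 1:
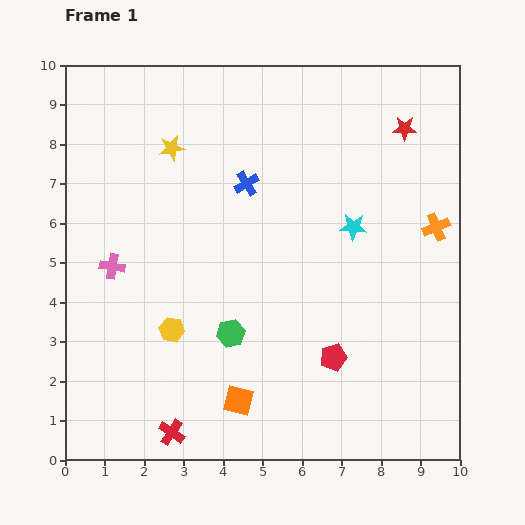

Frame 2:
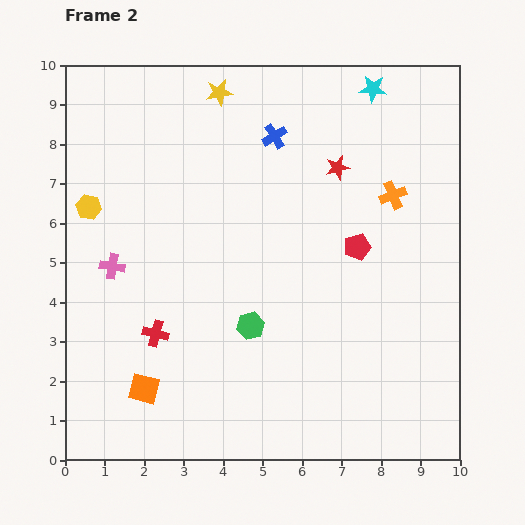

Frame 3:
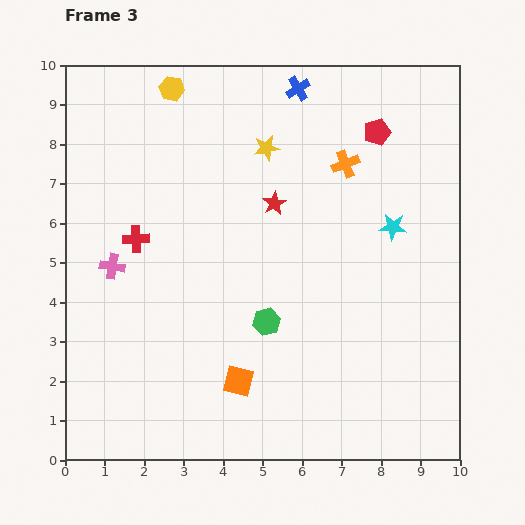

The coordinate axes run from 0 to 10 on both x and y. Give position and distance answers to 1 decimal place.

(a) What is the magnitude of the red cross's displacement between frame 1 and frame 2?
2.5

The red cross moved from (2.7, 0.7) to (2.3, 3.2), a distance of √(0.4² + 2.5²) ≈ 2.5.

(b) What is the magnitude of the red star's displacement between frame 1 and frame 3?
3.8

The red star moved from (8.6, 8.4) to (5.3, 6.5), a distance of √(3.3² + 1.9²) ≈ 3.8.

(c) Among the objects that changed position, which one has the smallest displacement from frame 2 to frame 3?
the green hexagon

(moved 0.4)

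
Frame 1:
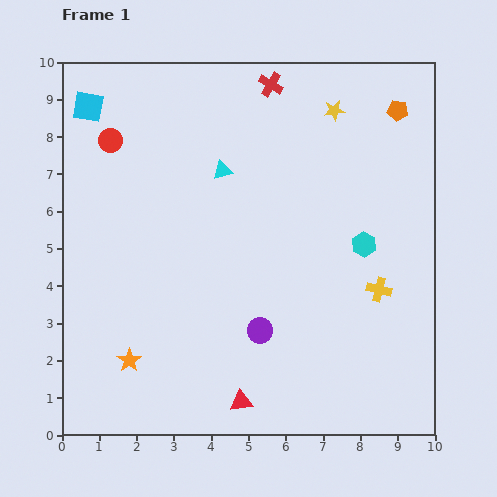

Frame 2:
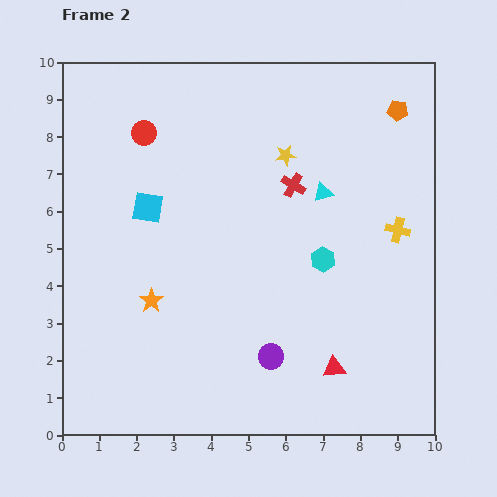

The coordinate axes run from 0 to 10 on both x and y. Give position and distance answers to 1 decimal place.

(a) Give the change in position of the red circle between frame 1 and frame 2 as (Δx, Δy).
(0.9, 0.2)

The red circle was at (1.3, 7.9) in frame 1 and (2.2, 8.1) in frame 2.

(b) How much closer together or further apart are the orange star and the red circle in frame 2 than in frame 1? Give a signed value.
-1.4

Distance in frame 1: 5.9. Distance in frame 2: 4.5.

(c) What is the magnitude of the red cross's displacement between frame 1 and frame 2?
2.8

The red cross moved from (5.6, 9.4) to (6.2, 6.7), a distance of √(0.6² + 2.7²) ≈ 2.8.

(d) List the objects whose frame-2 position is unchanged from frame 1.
the orange pentagon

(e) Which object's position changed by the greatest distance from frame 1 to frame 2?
the cyan square

(moved 3.1; next 2.8)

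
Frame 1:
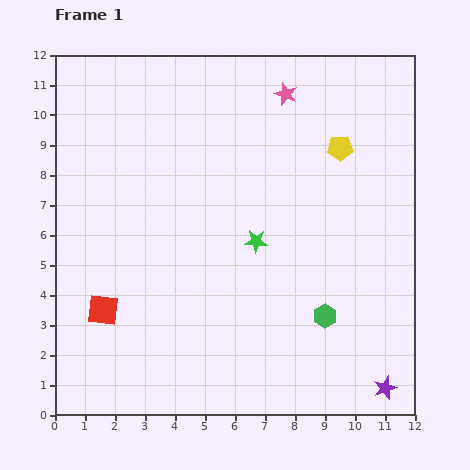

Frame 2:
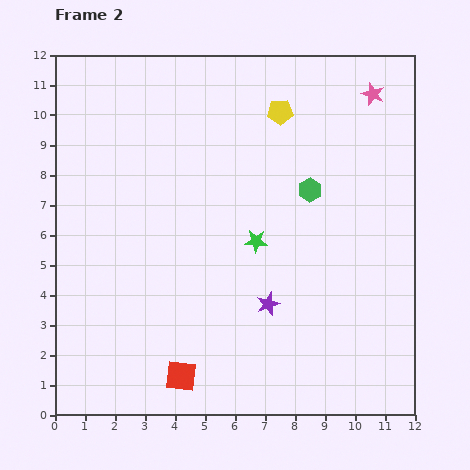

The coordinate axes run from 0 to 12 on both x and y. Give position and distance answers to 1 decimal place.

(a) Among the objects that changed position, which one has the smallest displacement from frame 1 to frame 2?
the yellow pentagon

(moved 2.3)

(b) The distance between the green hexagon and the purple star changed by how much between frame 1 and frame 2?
+0.9

Distance in frame 1: 3.1. Distance in frame 2: 4.0.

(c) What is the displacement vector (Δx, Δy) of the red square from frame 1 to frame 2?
(2.6, -2.2)

The red square was at (1.6, 3.5) in frame 1 and (4.2, 1.3) in frame 2.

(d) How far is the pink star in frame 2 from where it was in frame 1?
2.9

The pink star moved from (7.7, 10.7) to (10.6, 10.7), a distance of √(2.9² + 0.0²) ≈ 2.9.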